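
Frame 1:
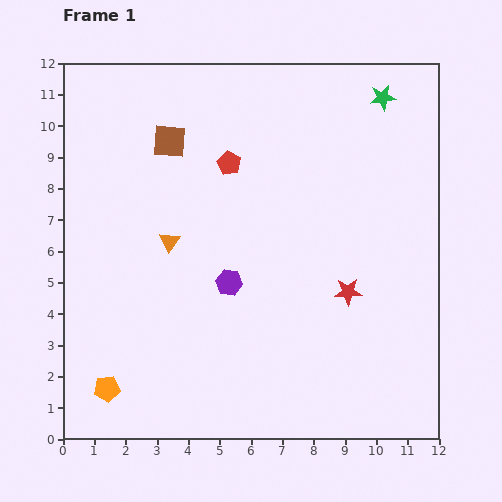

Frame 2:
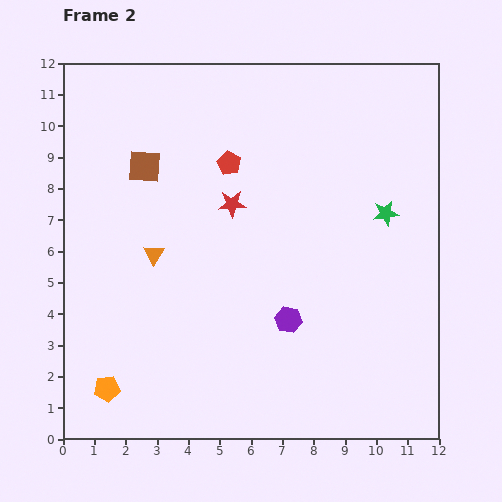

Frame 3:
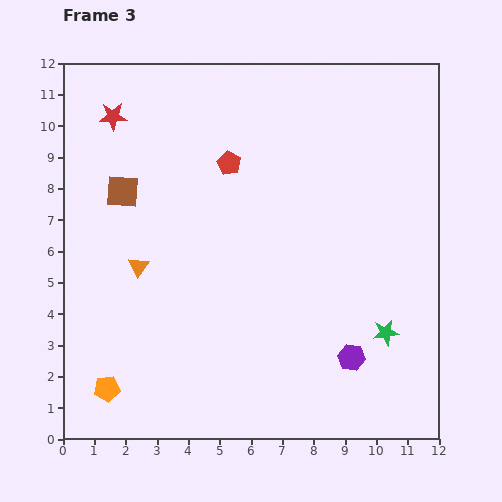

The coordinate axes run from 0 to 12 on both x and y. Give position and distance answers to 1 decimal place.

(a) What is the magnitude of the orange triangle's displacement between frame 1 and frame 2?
0.6

The orange triangle moved from (3.4, 6.3) to (2.9, 5.9), a distance of √(0.5² + 0.4²) ≈ 0.6.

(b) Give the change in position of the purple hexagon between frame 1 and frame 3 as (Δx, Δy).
(3.9, -2.4)

The purple hexagon was at (5.3, 5.0) in frame 1 and (9.2, 2.6) in frame 3.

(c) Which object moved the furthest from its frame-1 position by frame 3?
the red star

(moved 9.4; next 7.5)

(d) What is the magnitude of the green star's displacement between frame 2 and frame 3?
3.8

The green star moved from (10.3, 7.2) to (10.3, 3.4), a distance of √(0.0² + 3.8²) ≈ 3.8.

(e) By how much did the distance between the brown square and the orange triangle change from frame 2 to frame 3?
-0.3

Distance in frame 2: 2.8. Distance in frame 3: 2.5.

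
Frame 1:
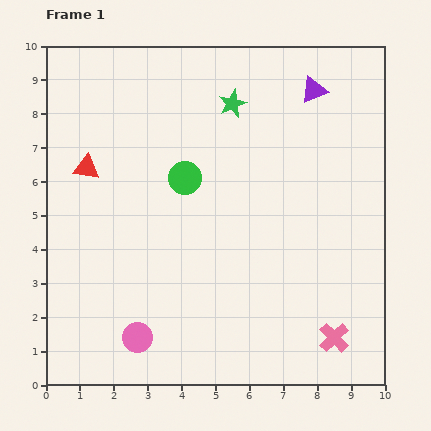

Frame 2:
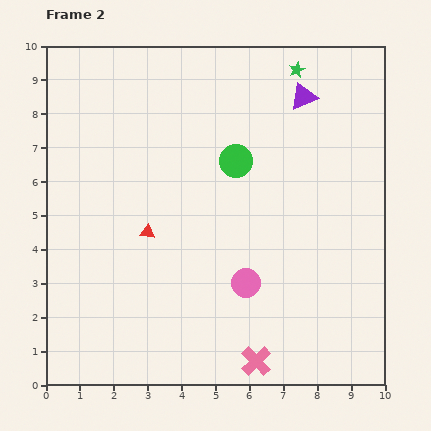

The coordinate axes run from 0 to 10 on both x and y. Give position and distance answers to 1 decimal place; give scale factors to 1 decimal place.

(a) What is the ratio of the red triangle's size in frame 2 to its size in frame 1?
0.6×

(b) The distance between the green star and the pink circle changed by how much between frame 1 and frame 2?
-0.9

Distance in frame 1: 7.4. Distance in frame 2: 6.5.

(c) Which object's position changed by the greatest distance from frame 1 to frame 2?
the pink circle

(moved 3.6; next 2.6)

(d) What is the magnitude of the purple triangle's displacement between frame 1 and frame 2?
0.4

The purple triangle moved from (7.9, 8.7) to (7.6, 8.5), a distance of √(0.3² + 0.2²) ≈ 0.4.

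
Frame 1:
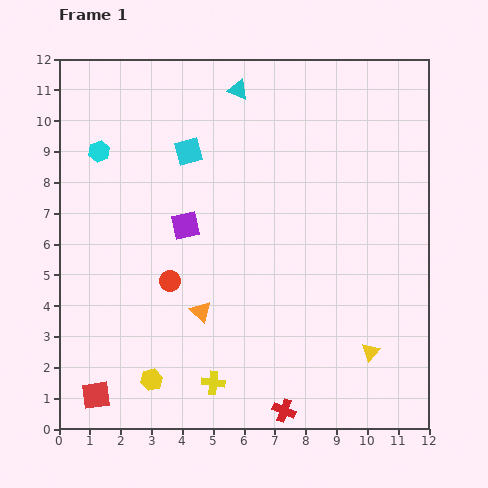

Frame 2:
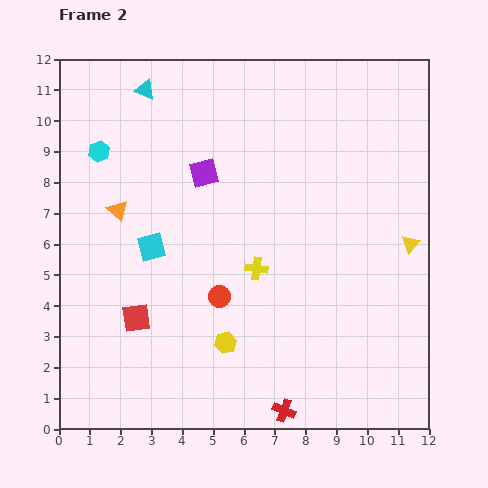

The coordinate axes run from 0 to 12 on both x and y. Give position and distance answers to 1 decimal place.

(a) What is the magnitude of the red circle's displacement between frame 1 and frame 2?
1.7

The red circle moved from (3.6, 4.8) to (5.2, 4.3), a distance of √(1.6² + 0.5²) ≈ 1.7.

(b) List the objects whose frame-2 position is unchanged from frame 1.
the red cross, the cyan hexagon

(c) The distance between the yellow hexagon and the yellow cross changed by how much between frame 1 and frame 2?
+0.6

Distance in frame 1: 2.0. Distance in frame 2: 2.6.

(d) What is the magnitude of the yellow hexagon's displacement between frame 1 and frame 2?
2.7

The yellow hexagon moved from (3.0, 1.6) to (5.4, 2.8), a distance of √(2.4² + 1.2²) ≈ 2.7.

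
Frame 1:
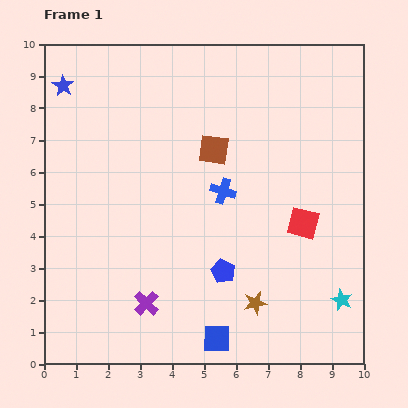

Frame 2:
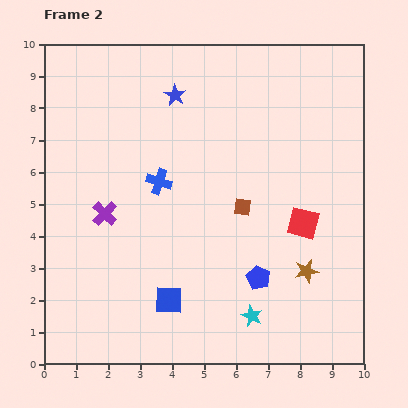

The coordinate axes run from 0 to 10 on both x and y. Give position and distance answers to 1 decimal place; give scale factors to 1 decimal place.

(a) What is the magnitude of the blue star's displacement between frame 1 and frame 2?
3.5

The blue star moved from (0.6, 8.7) to (4.1, 8.4), a distance of √(3.5² + 0.3²) ≈ 3.5.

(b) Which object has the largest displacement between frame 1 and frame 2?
the blue star

(moved 3.5; next 3.1)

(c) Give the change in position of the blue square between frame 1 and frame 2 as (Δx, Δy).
(-1.5, 1.2)

The blue square was at (5.4, 0.8) in frame 1 and (3.9, 2.0) in frame 2.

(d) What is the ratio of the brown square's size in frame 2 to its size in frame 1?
0.6×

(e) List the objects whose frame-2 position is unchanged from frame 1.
the red square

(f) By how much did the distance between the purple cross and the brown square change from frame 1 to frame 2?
-0.9

Distance in frame 1: 5.2. Distance in frame 2: 4.3.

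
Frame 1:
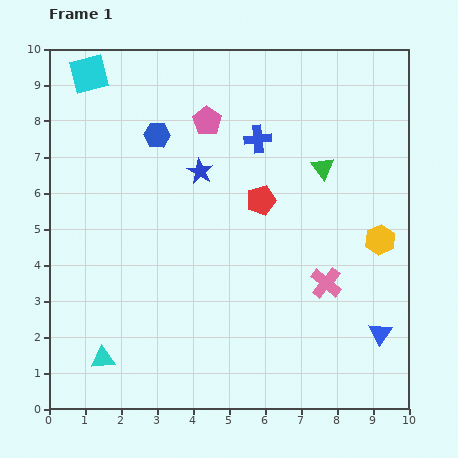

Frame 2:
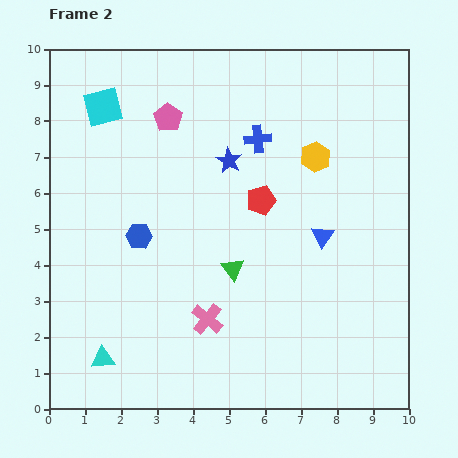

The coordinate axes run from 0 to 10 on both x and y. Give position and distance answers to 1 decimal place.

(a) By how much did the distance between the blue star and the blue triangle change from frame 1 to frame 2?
-3.4

Distance in frame 1: 6.7. Distance in frame 2: 3.3.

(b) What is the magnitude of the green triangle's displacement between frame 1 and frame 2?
3.8

The green triangle moved from (7.6, 6.7) to (5.1, 3.9), a distance of √(2.5² + 2.8²) ≈ 3.8.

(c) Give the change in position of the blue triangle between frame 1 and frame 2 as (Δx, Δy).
(-1.6, 2.7)

The blue triangle was at (9.2, 2.1) in frame 1 and (7.6, 4.8) in frame 2.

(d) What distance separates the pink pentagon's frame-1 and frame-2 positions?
1.1

The pink pentagon moved from (4.4, 8.0) to (3.3, 8.1), a distance of √(1.1² + 0.1²) ≈ 1.1.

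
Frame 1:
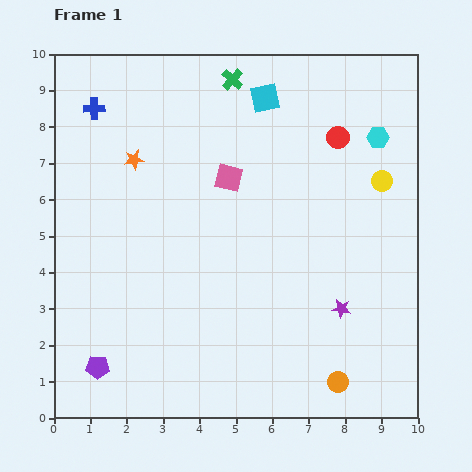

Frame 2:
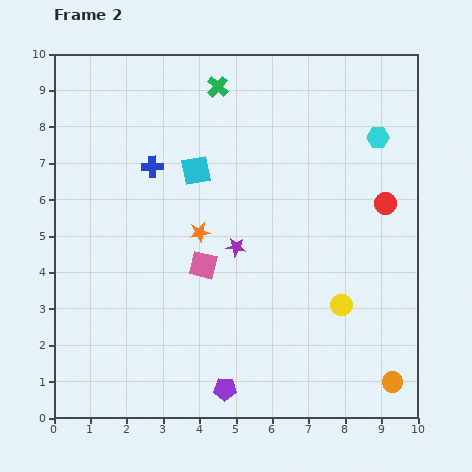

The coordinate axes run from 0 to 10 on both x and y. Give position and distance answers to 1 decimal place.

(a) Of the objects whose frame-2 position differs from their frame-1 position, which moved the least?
the green cross

(moved 0.4)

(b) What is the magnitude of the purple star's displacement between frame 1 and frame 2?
3.4

The purple star moved from (7.9, 3.0) to (5.0, 4.7), a distance of √(2.9² + 1.7²) ≈ 3.4.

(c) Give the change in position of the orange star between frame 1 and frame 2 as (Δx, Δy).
(1.8, -2.0)

The orange star was at (2.2, 7.1) in frame 1 and (4.0, 5.1) in frame 2.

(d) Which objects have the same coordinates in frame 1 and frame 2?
the cyan hexagon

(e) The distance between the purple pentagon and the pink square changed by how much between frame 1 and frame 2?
-2.8

Distance in frame 1: 6.3. Distance in frame 2: 3.5.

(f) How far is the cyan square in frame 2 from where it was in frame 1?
2.8

The cyan square moved from (5.8, 8.8) to (3.9, 6.8), a distance of √(1.9² + 2.0²) ≈ 2.8.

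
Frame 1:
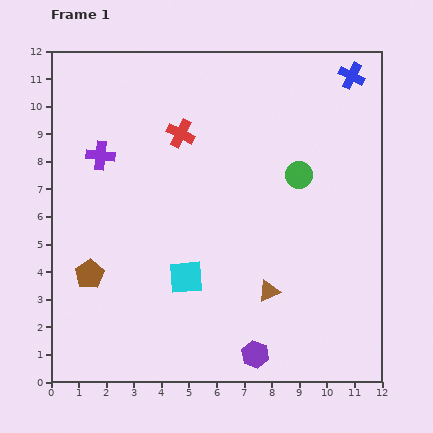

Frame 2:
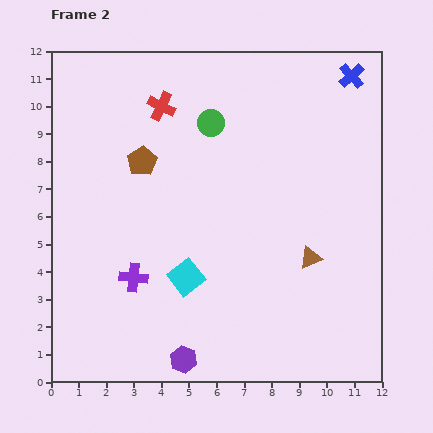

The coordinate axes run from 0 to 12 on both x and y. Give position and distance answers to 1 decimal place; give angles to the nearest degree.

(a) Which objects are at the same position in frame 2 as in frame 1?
the cyan square, the blue cross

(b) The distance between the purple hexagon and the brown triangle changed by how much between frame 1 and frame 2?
+3.5

Distance in frame 1: 2.4. Distance in frame 2: 5.9.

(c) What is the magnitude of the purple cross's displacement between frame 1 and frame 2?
4.6

The purple cross moved from (1.8, 8.2) to (3.0, 3.8), a distance of √(1.2² + 4.4²) ≈ 4.6.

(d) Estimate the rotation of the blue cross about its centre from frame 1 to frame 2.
21° clockwise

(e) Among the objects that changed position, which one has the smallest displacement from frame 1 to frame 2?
the red cross

(moved 1.2)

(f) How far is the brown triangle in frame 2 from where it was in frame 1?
1.9

The brown triangle moved from (7.9, 3.3) to (9.4, 4.5), a distance of √(1.5² + 1.2²) ≈ 1.9.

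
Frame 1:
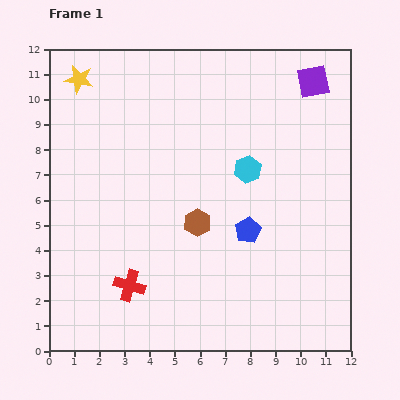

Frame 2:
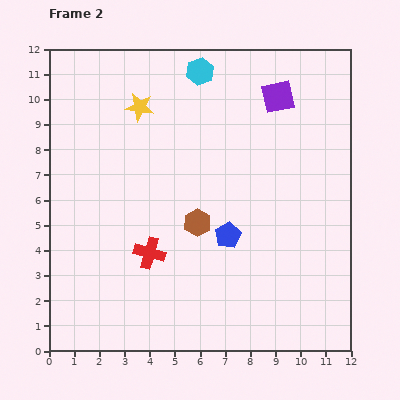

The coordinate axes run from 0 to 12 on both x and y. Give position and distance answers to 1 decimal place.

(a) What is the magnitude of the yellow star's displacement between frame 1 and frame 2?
2.6

The yellow star moved from (1.2, 10.8) to (3.6, 9.7), a distance of √(2.4² + 1.1²) ≈ 2.6.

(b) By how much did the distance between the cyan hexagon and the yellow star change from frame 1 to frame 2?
-4.8

Distance in frame 1: 7.6. Distance in frame 2: 2.8.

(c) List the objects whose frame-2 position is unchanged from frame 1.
the brown hexagon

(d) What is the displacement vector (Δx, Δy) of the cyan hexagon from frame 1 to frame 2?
(-1.9, 3.9)

The cyan hexagon was at (7.9, 7.2) in frame 1 and (6.0, 11.1) in frame 2.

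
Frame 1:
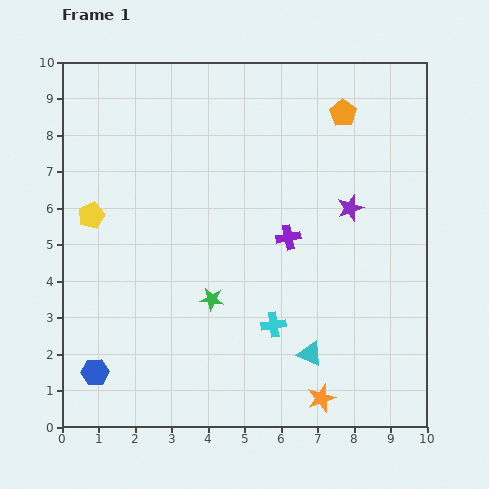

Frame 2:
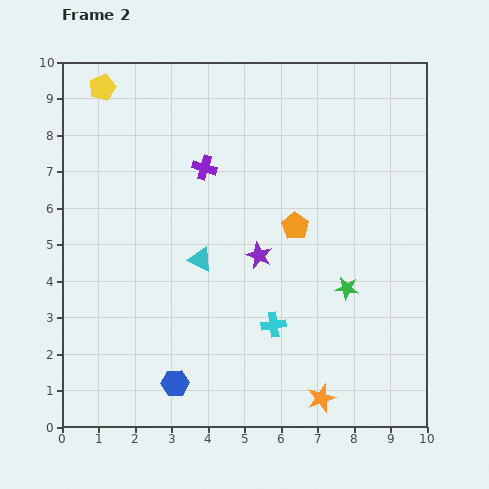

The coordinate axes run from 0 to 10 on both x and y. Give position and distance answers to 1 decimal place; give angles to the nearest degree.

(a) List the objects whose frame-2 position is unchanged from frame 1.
the orange star, the cyan cross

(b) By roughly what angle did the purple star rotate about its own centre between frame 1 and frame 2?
29° counter-clockwise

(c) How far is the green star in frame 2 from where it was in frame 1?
3.7

The green star moved from (4.1, 3.5) to (7.8, 3.8), a distance of √(3.7² + 0.3²) ≈ 3.7.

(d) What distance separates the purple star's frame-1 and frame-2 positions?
2.8

The purple star moved from (7.9, 6.0) to (5.4, 4.7), a distance of √(2.5² + 1.3²) ≈ 2.8.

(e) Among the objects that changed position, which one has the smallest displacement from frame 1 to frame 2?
the blue hexagon

(moved 2.2)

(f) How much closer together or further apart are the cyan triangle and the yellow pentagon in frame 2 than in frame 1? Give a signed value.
-1.7

Distance in frame 1: 7.1. Distance in frame 2: 5.4.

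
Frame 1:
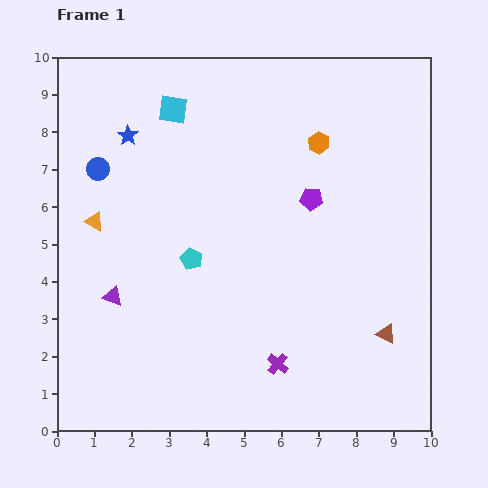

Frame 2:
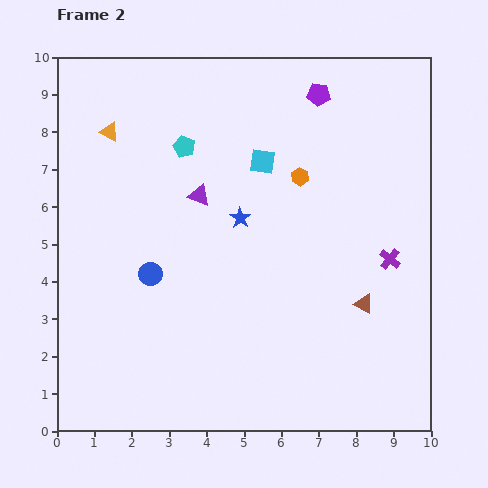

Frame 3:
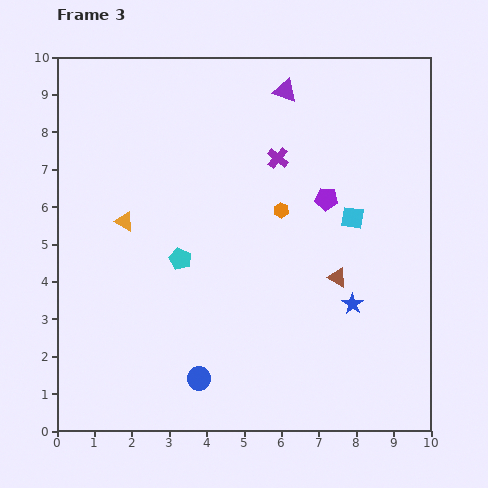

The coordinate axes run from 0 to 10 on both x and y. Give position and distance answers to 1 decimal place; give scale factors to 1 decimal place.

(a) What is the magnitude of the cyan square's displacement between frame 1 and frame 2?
2.8

The cyan square moved from (3.1, 8.6) to (5.5, 7.2), a distance of √(2.4² + 1.4²) ≈ 2.8.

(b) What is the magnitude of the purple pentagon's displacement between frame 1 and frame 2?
2.8

The purple pentagon moved from (6.8, 6.2) to (7.0, 9.0), a distance of √(0.2² + 2.8²) ≈ 2.8.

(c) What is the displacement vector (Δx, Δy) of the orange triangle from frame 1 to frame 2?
(0.4, 2.4)

The orange triangle was at (1.0, 5.6) in frame 1 and (1.4, 8.0) in frame 2.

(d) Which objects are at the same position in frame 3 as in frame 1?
none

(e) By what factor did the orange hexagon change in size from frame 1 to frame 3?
0.7×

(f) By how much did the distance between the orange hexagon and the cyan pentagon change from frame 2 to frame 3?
-0.2

Distance in frame 2: 3.2. Distance in frame 3: 3.0.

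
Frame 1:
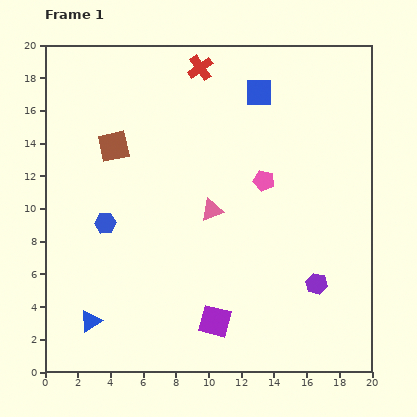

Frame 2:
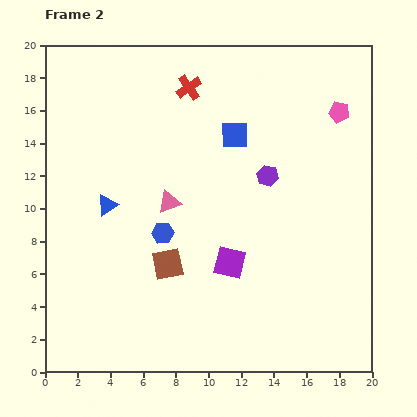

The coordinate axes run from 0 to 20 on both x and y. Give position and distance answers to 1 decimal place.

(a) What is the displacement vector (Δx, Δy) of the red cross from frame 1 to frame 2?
(-0.7, -1.2)

The red cross was at (9.5, 18.6) in frame 1 and (8.8, 17.4) in frame 2.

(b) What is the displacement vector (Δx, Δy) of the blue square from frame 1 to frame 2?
(-1.5, -2.6)

The blue square was at (13.1, 17.1) in frame 1 and (11.6, 14.5) in frame 2.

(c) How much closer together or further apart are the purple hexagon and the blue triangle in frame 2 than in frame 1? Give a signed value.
-4.0

Distance in frame 1: 14.0. Distance in frame 2: 10.0.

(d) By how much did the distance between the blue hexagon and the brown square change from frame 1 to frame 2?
-2.8

Distance in frame 1: 4.7. Distance in frame 2: 1.9.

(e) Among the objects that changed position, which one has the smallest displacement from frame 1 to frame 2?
the red cross

(moved 1.4)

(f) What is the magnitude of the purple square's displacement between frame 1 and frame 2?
3.7

The purple square moved from (10.4, 3.1) to (11.3, 6.7), a distance of √(0.9² + 3.6²) ≈ 3.7.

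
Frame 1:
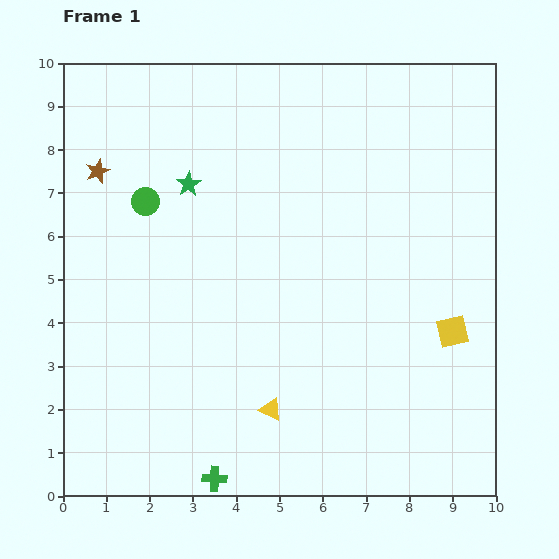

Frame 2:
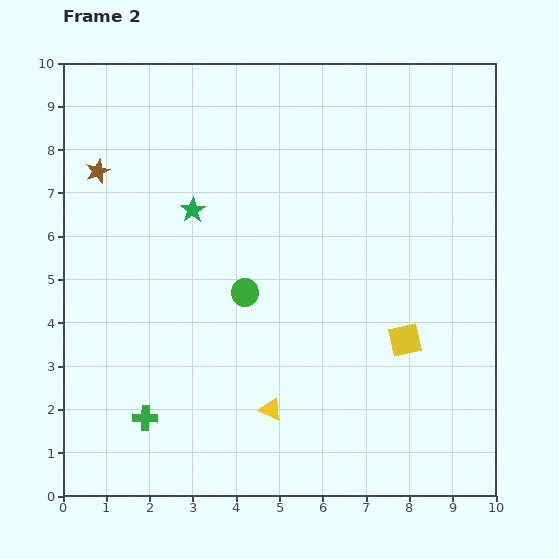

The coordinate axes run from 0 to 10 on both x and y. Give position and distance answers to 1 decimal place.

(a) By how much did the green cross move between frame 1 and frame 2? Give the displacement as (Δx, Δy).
(-1.6, 1.4)

The green cross was at (3.5, 0.4) in frame 1 and (1.9, 1.8) in frame 2.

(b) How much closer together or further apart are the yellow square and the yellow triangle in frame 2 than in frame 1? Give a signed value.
-1.1

Distance in frame 1: 4.6. Distance in frame 2: 3.5.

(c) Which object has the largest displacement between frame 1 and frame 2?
the green circle

(moved 3.1; next 2.1)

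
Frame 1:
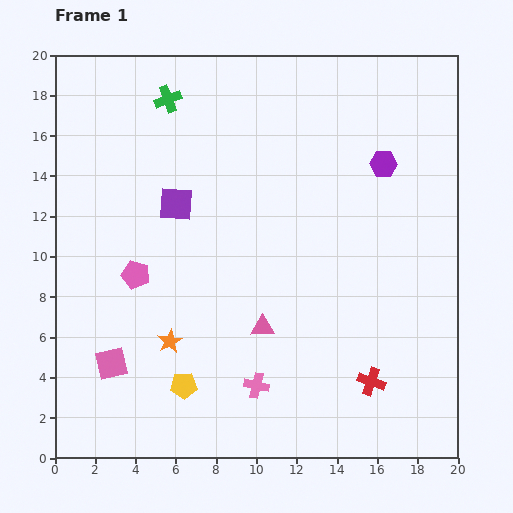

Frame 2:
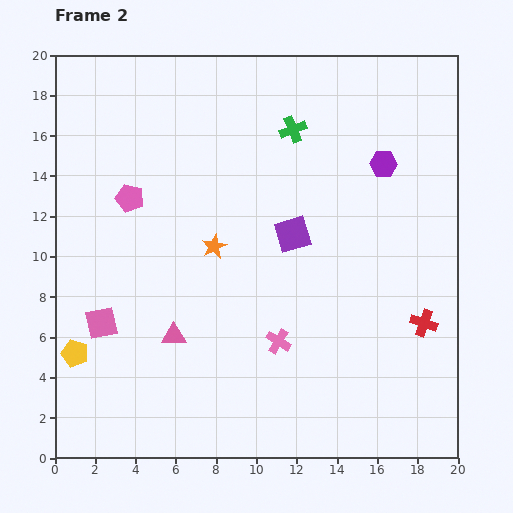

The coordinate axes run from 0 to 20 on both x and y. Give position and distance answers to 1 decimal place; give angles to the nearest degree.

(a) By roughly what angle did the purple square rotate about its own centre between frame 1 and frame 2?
20° counter-clockwise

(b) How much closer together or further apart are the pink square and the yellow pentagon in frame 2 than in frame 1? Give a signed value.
-1.8

Distance in frame 1: 3.8. Distance in frame 2: 2.0.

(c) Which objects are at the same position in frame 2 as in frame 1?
the purple hexagon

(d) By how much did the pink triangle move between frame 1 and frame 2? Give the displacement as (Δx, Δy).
(-4.4, -0.4)

The pink triangle was at (10.3, 6.5) in frame 1 and (5.9, 6.1) in frame 2.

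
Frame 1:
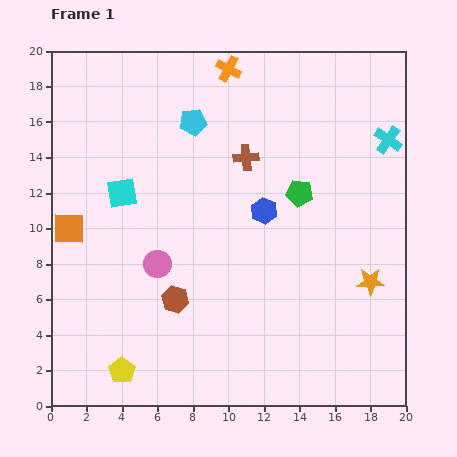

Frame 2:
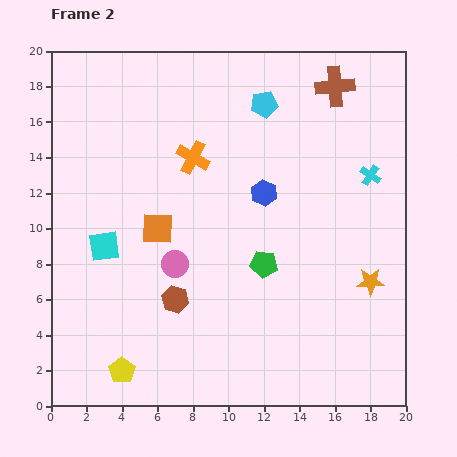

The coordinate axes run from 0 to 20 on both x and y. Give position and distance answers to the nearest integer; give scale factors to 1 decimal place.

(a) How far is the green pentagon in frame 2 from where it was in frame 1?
4

The green pentagon moved from (14, 12) to (12, 8), a distance of √(2² + 4²) ≈ 4.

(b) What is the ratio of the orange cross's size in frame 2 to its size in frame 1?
1.3×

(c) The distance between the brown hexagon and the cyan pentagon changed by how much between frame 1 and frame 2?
+2

Distance in frame 1: 10. Distance in frame 2: 12.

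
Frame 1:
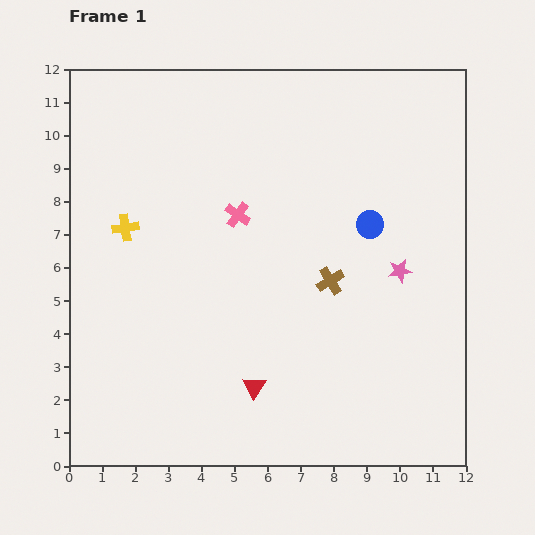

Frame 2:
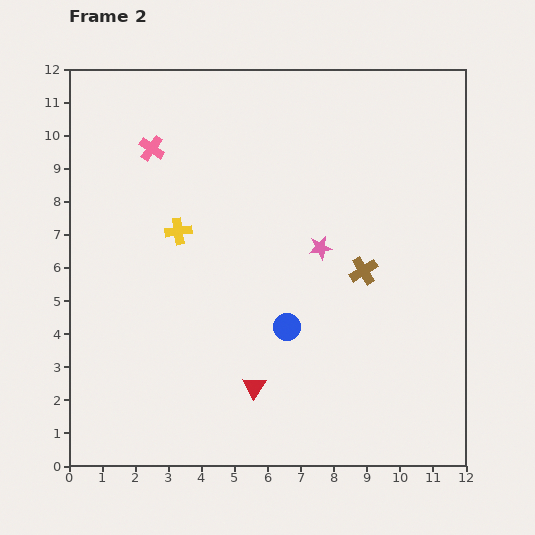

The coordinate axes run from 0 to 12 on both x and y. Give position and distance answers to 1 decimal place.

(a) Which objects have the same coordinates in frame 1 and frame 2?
the red triangle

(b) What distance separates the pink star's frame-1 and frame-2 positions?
2.5

The pink star moved from (10.0, 5.9) to (7.6, 6.6), a distance of √(2.4² + 0.7²) ≈ 2.5.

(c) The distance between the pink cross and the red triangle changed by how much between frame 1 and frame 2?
+2.6

Distance in frame 1: 5.2. Distance in frame 2: 7.8.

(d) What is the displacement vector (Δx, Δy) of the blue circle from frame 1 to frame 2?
(-2.5, -3.1)

The blue circle was at (9.1, 7.3) in frame 1 and (6.6, 4.2) in frame 2.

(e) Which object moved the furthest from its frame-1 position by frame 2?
the blue circle

(moved 4.0; next 3.3)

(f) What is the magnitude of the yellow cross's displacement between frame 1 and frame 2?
1.6

The yellow cross moved from (1.7, 7.2) to (3.3, 7.1), a distance of √(1.6² + 0.1²) ≈ 1.6.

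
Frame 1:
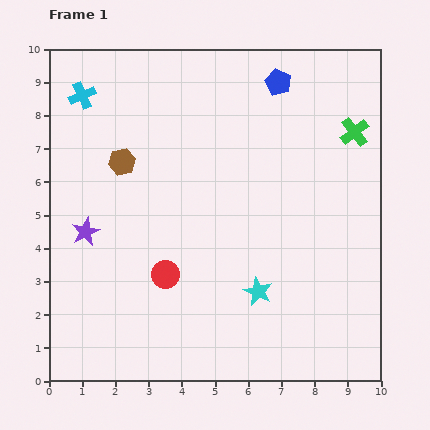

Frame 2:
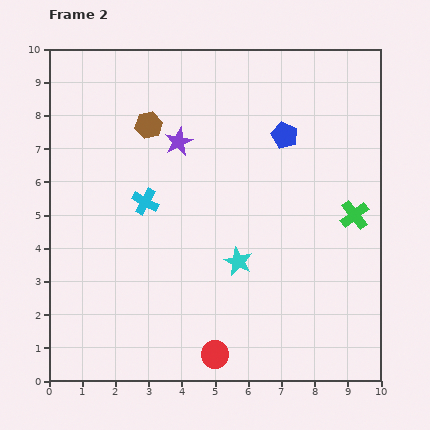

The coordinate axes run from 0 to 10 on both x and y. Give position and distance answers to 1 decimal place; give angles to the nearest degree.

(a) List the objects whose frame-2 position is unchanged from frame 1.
none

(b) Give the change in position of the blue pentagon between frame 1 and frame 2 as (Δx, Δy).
(0.2, -1.6)

The blue pentagon was at (6.9, 9.0) in frame 1 and (7.1, 7.4) in frame 2.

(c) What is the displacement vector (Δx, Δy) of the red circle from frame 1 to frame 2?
(1.5, -2.4)

The red circle was at (3.5, 3.2) in frame 1 and (5.0, 0.8) in frame 2.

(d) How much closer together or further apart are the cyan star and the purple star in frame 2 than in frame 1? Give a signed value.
-1.5

Distance in frame 1: 5.5. Distance in frame 2: 4.0.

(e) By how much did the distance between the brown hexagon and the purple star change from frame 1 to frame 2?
-1.4

Distance in frame 1: 2.4. Distance in frame 2: 1.0.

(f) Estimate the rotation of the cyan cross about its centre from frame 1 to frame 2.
37° counter-clockwise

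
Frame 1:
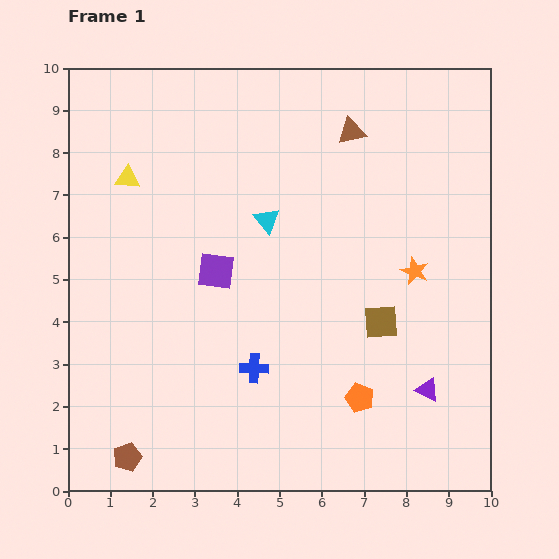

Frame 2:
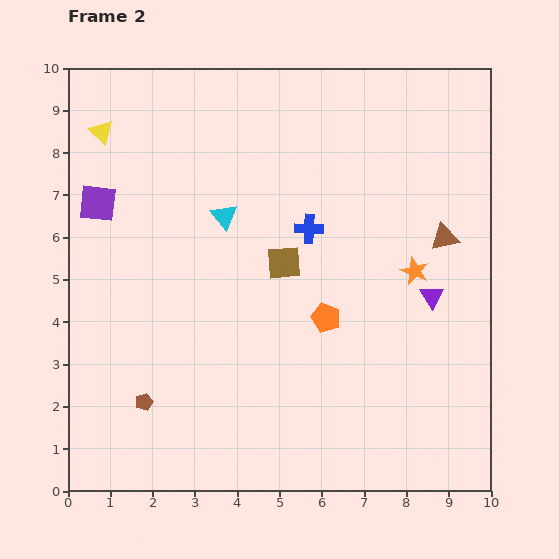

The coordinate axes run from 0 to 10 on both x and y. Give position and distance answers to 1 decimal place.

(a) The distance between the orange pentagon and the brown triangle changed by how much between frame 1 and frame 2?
-2.9

Distance in frame 1: 6.3. Distance in frame 2: 3.4.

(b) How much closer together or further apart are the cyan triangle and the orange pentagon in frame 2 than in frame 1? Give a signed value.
-1.3

Distance in frame 1: 4.7. Distance in frame 2: 3.4.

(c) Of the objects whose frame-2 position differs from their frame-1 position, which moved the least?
the cyan triangle

(moved 1.0)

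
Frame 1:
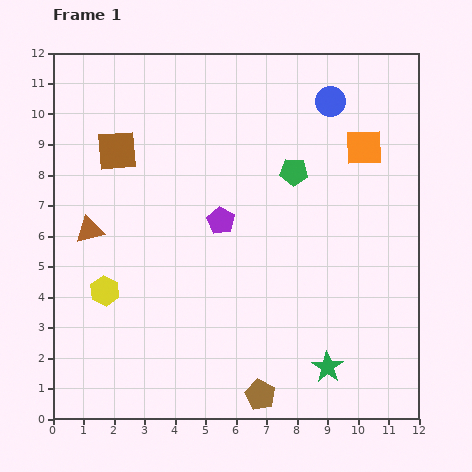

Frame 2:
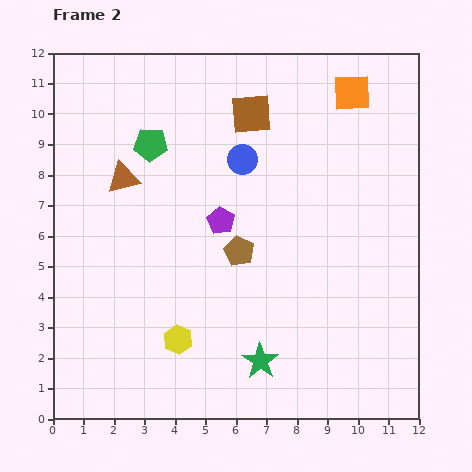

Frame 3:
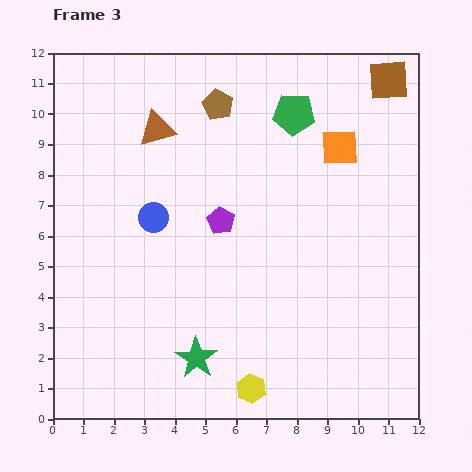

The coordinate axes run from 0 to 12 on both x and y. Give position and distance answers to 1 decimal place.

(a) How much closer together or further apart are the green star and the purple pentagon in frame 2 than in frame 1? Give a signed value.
-1.1

Distance in frame 1: 5.9. Distance in frame 2: 4.8.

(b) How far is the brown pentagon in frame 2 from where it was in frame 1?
4.8

The brown pentagon moved from (6.8, 0.8) to (6.1, 5.5), a distance of √(0.7² + 4.7²) ≈ 4.8.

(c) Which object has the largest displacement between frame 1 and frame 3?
the brown pentagon

(moved 9.6; next 9.2)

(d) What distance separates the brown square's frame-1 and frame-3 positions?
9.2

The brown square moved from (2.1, 8.8) to (11.0, 11.1), a distance of √(8.9² + 2.3²) ≈ 9.2.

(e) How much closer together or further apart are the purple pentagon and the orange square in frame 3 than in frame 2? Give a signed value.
-1.4

Distance in frame 2: 6.0. Distance in frame 3: 4.6.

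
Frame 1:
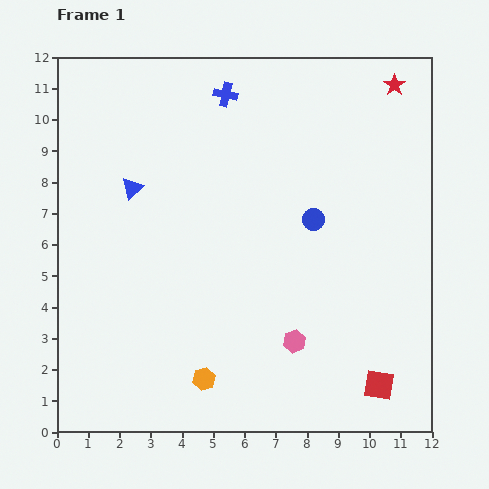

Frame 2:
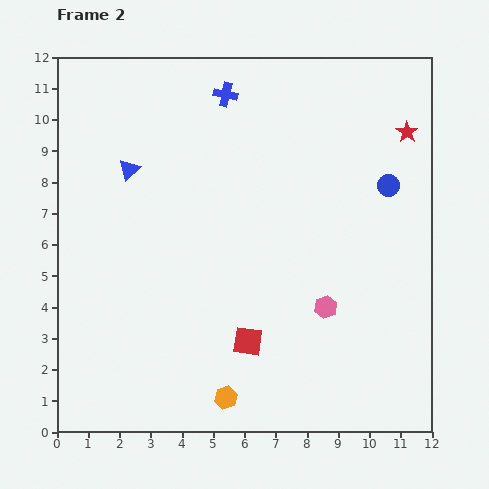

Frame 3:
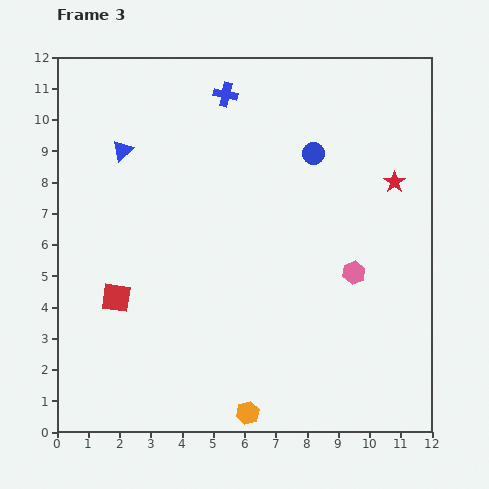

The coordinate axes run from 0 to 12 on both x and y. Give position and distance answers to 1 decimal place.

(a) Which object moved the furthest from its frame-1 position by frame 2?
the red square

(moved 4.4; next 2.6)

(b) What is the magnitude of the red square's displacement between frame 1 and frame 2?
4.4

The red square moved from (10.3, 1.5) to (6.1, 2.9), a distance of √(4.2² + 1.4²) ≈ 4.4.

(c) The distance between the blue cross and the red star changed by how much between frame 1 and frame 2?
+0.5

Distance in frame 1: 5.4. Distance in frame 2: 5.9.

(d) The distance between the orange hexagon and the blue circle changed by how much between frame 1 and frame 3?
+2.4

Distance in frame 1: 6.2. Distance in frame 3: 8.6.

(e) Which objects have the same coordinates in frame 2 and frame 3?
the blue cross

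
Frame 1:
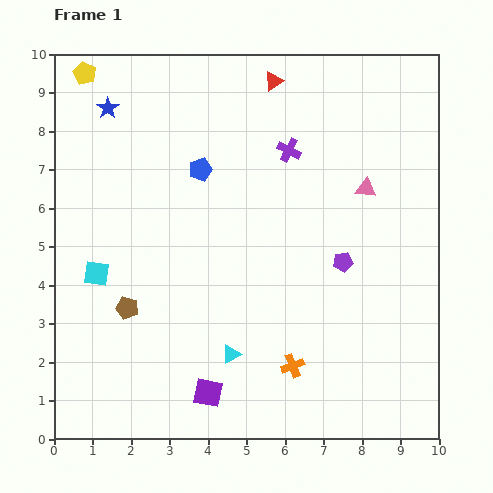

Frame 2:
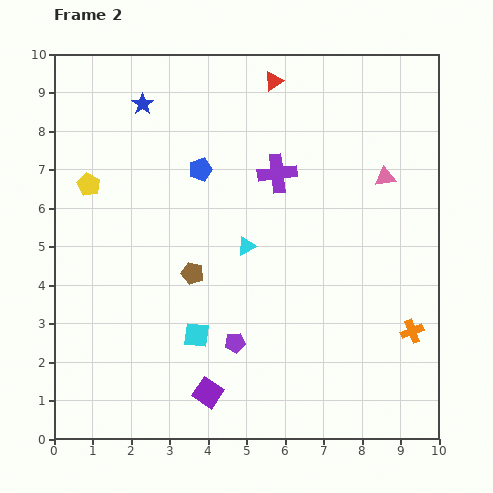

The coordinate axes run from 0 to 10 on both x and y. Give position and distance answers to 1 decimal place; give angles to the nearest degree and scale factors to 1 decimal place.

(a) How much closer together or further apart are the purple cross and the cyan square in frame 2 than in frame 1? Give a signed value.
-1.2

Distance in frame 1: 5.9. Distance in frame 2: 4.7.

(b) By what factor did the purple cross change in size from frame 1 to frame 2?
1.6×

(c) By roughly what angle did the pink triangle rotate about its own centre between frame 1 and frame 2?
16° counter-clockwise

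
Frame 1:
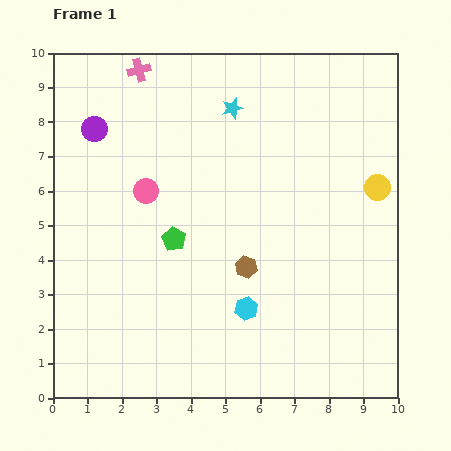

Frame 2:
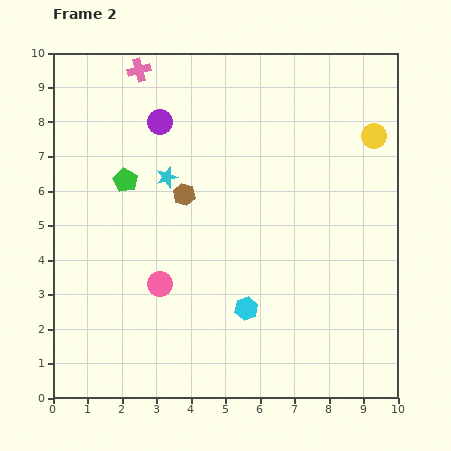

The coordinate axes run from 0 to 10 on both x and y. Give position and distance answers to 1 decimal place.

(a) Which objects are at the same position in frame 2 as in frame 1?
the cyan hexagon, the pink cross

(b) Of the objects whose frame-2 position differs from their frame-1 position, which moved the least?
the yellow circle

(moved 1.5)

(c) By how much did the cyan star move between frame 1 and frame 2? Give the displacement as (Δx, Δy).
(-1.9, -2.0)

The cyan star was at (5.2, 8.4) in frame 1 and (3.3, 6.4) in frame 2.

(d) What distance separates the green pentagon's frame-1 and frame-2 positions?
2.2

The green pentagon moved from (3.5, 4.6) to (2.1, 6.3), a distance of √(1.4² + 1.7²) ≈ 2.2.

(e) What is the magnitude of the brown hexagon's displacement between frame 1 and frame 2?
2.8

The brown hexagon moved from (5.6, 3.8) to (3.8, 5.9), a distance of √(1.8² + 2.1²) ≈ 2.8.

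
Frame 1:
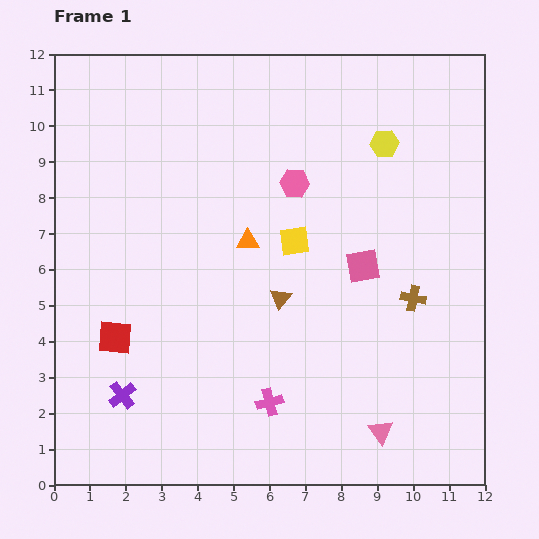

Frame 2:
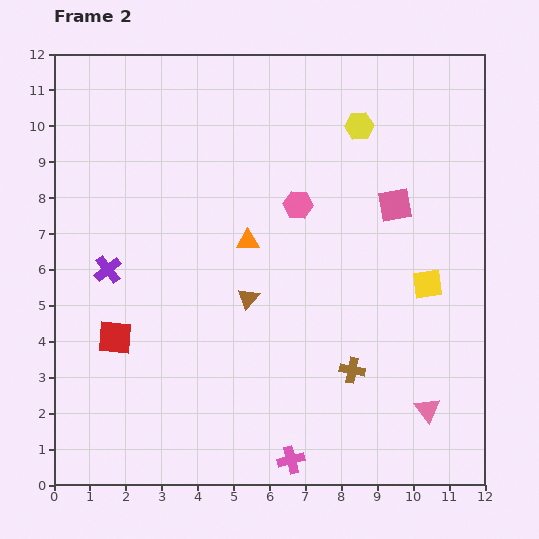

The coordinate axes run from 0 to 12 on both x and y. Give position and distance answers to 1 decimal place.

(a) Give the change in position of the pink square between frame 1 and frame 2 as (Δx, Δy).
(0.9, 1.7)

The pink square was at (8.6, 6.1) in frame 1 and (9.5, 7.8) in frame 2.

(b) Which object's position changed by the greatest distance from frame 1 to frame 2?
the yellow square

(moved 3.9; next 3.5)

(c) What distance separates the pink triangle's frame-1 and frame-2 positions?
1.4

The pink triangle moved from (9.1, 1.5) to (10.4, 2.1), a distance of √(1.3² + 0.6²) ≈ 1.4.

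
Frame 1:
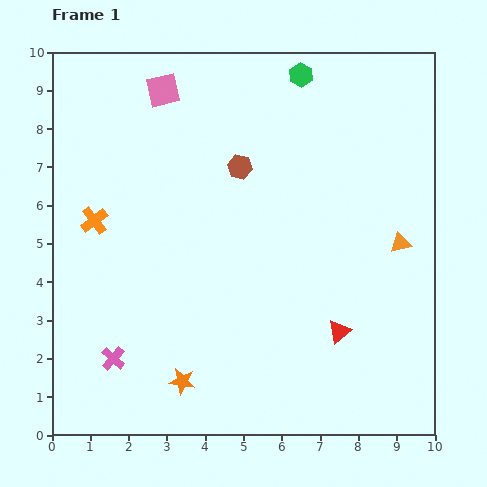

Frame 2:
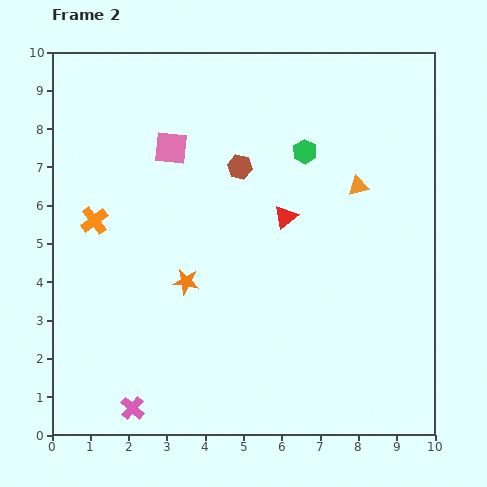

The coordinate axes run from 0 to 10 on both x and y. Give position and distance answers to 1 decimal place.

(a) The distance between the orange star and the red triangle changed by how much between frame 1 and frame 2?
-1.2

Distance in frame 1: 4.3. Distance in frame 2: 3.1.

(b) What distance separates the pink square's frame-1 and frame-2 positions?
1.5

The pink square moved from (2.9, 9.0) to (3.1, 7.5), a distance of √(0.2² + 1.5²) ≈ 1.5.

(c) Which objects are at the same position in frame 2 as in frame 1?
the orange cross, the brown hexagon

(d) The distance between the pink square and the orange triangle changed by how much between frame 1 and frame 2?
-2.4

Distance in frame 1: 7.4. Distance in frame 2: 5.0.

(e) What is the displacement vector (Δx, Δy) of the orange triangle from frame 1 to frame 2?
(-1.1, 1.5)

The orange triangle was at (9.1, 5.0) in frame 1 and (8.0, 6.5) in frame 2.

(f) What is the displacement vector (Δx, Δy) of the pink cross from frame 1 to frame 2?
(0.5, -1.3)

The pink cross was at (1.6, 2.0) in frame 1 and (2.1, 0.7) in frame 2.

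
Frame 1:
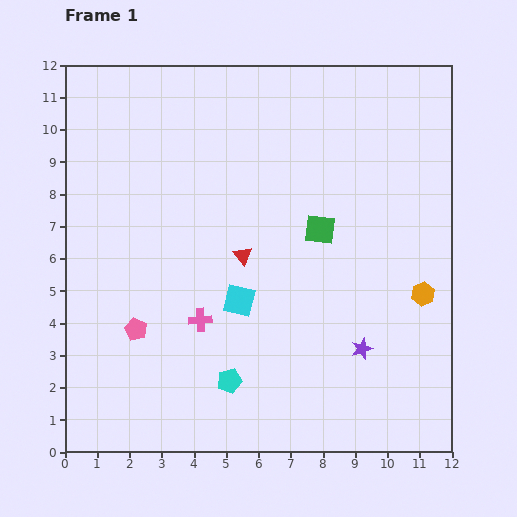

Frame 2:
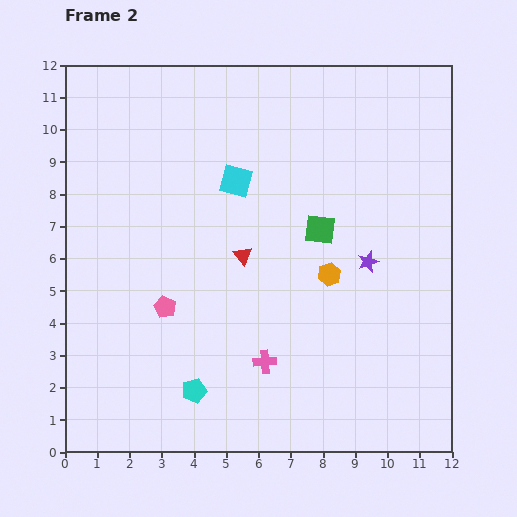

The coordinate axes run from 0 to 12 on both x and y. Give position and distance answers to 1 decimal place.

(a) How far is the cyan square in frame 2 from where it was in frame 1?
3.7

The cyan square moved from (5.4, 4.7) to (5.3, 8.4), a distance of √(0.1² + 3.7²) ≈ 3.7.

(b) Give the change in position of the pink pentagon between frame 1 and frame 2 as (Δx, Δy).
(0.9, 0.7)

The pink pentagon was at (2.2, 3.8) in frame 1 and (3.1, 4.5) in frame 2.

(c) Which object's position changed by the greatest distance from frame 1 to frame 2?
the cyan square

(moved 3.7; next 3.0)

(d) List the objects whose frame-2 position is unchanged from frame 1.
the green square, the red triangle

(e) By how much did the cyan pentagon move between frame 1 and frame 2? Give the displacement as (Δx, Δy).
(-1.1, -0.3)

The cyan pentagon was at (5.1, 2.2) in frame 1 and (4.0, 1.9) in frame 2.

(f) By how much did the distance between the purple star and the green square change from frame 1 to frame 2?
-2.1

Distance in frame 1: 3.9. Distance in frame 2: 1.8.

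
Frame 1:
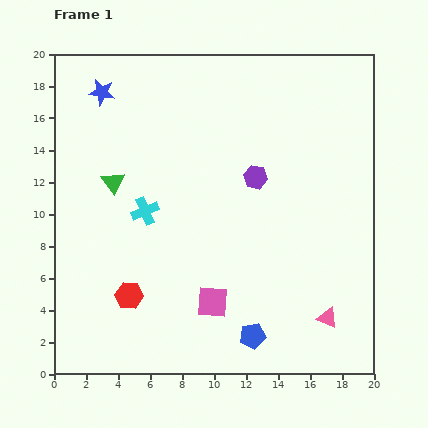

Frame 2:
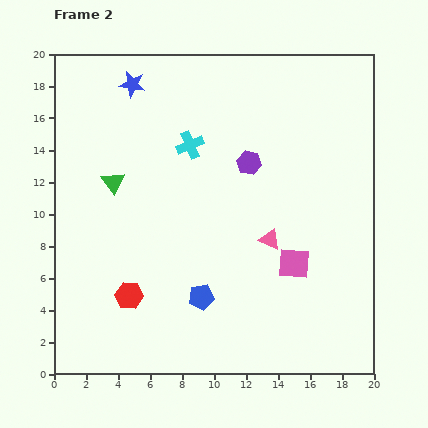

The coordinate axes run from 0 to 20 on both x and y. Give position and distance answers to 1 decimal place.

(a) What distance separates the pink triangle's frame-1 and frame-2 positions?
6.1

The pink triangle moved from (17.1, 3.5) to (13.5, 8.4), a distance of √(3.6² + 4.9²) ≈ 6.1.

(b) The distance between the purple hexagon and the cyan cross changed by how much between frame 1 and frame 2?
-3.3

Distance in frame 1: 7.2. Distance in frame 2: 3.9.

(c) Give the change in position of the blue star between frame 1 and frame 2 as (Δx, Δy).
(1.9, 0.5)

The blue star was at (3.0, 17.6) in frame 1 and (4.9, 18.1) in frame 2.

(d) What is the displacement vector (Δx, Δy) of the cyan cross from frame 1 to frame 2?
(2.8, 4.1)

The cyan cross was at (5.7, 10.2) in frame 1 and (8.5, 14.3) in frame 2.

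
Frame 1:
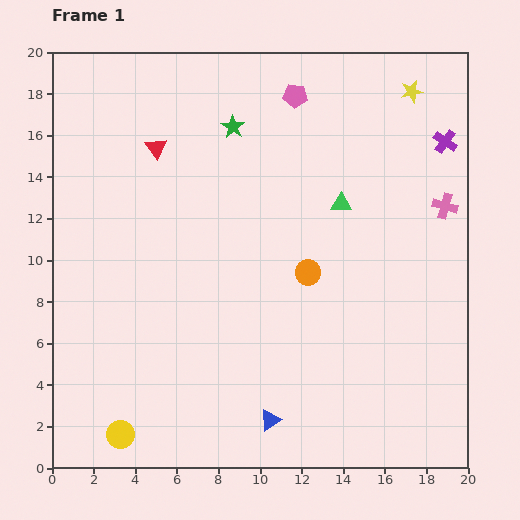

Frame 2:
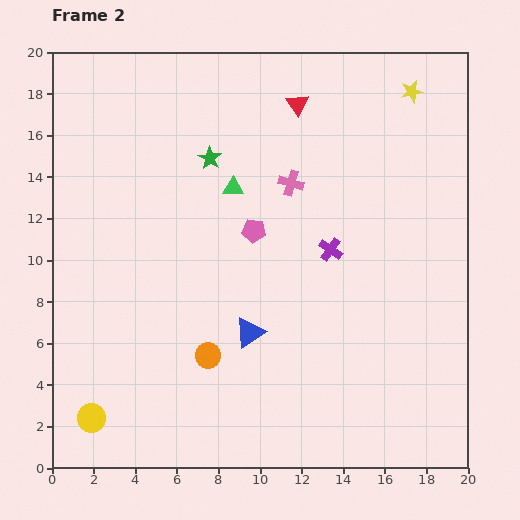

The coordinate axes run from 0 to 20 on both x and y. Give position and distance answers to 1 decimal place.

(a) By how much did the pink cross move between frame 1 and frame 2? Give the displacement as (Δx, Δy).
(-7.4, 1.1)

The pink cross was at (18.9, 12.6) in frame 1 and (11.5, 13.7) in frame 2.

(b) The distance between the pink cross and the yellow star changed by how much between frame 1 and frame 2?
+1.6

Distance in frame 1: 5.7. Distance in frame 2: 7.3.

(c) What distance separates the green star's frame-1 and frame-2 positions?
1.9

The green star moved from (8.7, 16.4) to (7.6, 14.9), a distance of √(1.1² + 1.5²) ≈ 1.9.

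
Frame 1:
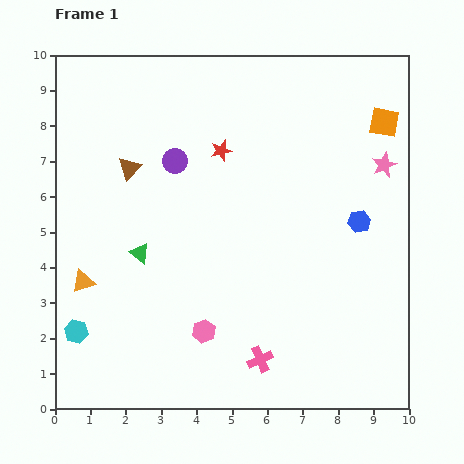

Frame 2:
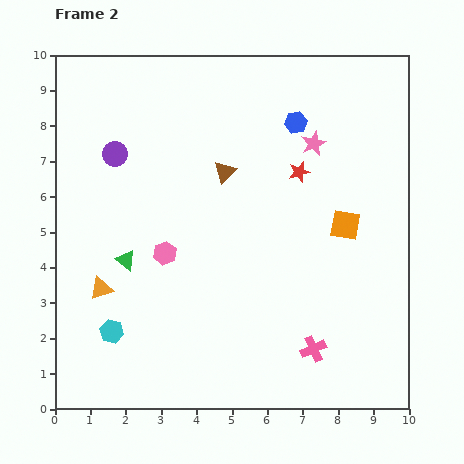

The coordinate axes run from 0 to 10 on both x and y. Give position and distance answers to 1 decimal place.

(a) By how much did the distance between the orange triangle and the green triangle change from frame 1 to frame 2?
-0.7

Distance in frame 1: 1.8. Distance in frame 2: 1.1.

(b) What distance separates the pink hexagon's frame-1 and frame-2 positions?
2.5

The pink hexagon moved from (4.2, 2.2) to (3.1, 4.4), a distance of √(1.1² + 2.2²) ≈ 2.5.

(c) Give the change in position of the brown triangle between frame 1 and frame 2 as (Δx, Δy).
(2.7, -0.1)

The brown triangle was at (2.1, 6.8) in frame 1 and (4.8, 6.7) in frame 2.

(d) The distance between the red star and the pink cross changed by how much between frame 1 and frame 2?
-1.0

Distance in frame 1: 6.0. Distance in frame 2: 5.0.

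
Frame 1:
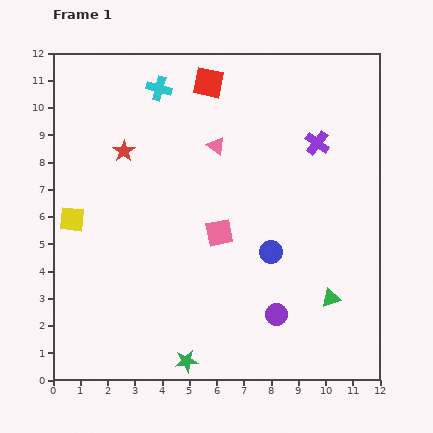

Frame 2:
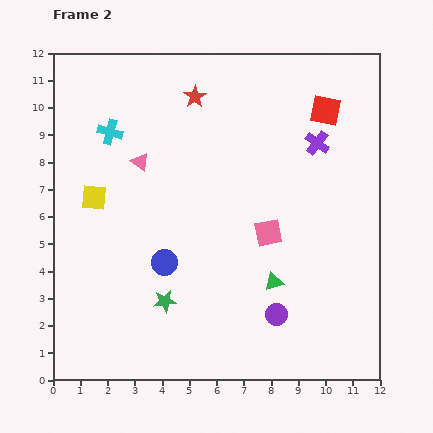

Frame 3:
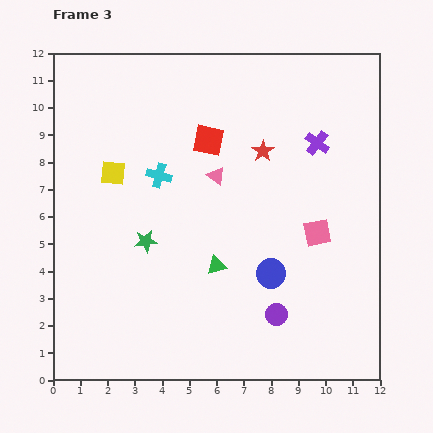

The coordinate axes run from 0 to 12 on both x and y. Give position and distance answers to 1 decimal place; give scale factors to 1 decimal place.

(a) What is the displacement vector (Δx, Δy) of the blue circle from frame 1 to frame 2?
(-3.9, -0.4)

The blue circle was at (8.0, 4.7) in frame 1 and (4.1, 4.3) in frame 2.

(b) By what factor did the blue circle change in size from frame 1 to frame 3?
1.3×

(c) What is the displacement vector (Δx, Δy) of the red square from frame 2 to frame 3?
(-4.3, -1.1)

The red square was at (10.0, 9.9) in frame 2 and (5.7, 8.8) in frame 3.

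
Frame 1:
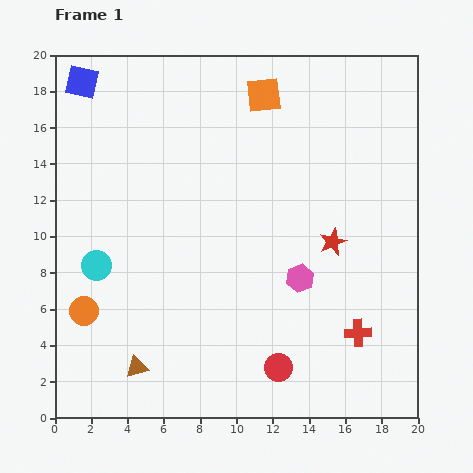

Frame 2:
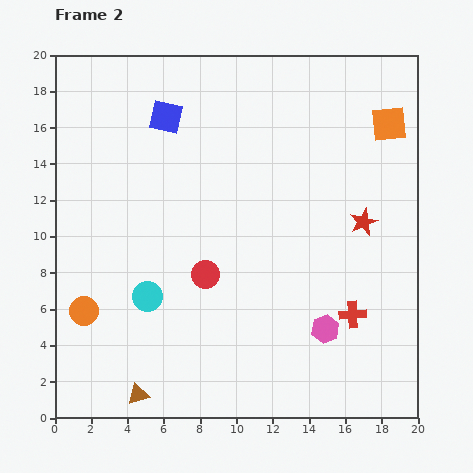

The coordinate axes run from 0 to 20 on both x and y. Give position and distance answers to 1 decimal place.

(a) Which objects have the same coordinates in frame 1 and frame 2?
the orange circle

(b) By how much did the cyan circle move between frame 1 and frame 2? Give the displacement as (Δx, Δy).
(2.8, -1.7)

The cyan circle was at (2.3, 8.4) in frame 1 and (5.1, 6.7) in frame 2.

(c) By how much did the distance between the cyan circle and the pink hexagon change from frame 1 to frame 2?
-1.2

Distance in frame 1: 11.2. Distance in frame 2: 10.0.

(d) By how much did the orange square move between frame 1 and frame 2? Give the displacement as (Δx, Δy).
(6.9, -1.6)

The orange square was at (11.5, 17.8) in frame 1 and (18.4, 16.2) in frame 2.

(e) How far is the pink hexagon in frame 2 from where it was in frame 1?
3.1

The pink hexagon moved from (13.5, 7.7) to (14.9, 4.9), a distance of √(1.4² + 2.8²) ≈ 3.1.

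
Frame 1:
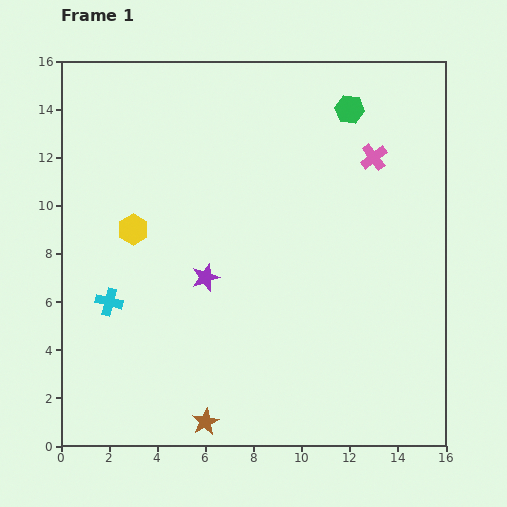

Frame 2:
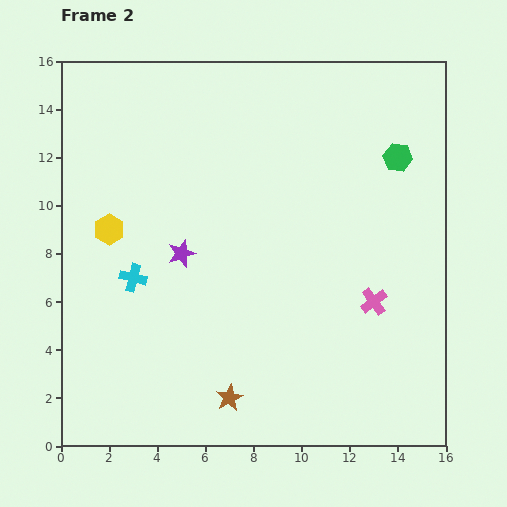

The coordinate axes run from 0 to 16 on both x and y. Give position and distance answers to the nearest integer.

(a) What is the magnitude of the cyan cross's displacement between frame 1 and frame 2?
1

The cyan cross moved from (2, 6) to (3, 7), a distance of √(1² + 1²) ≈ 1.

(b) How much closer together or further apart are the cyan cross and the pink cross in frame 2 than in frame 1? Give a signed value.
-3

Distance in frame 1: 13. Distance in frame 2: 10.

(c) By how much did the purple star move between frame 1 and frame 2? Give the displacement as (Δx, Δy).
(-1, 1)

The purple star was at (6, 7) in frame 1 and (5, 8) in frame 2.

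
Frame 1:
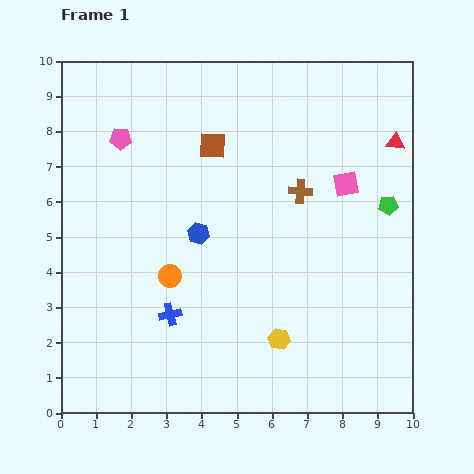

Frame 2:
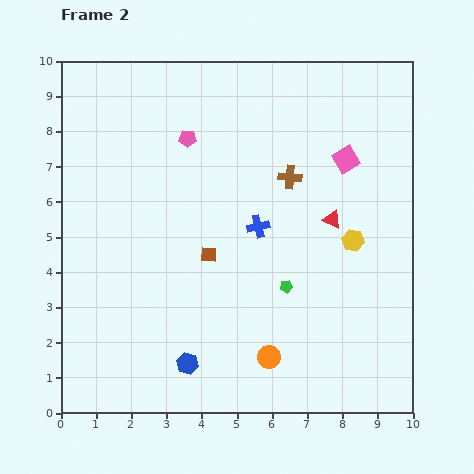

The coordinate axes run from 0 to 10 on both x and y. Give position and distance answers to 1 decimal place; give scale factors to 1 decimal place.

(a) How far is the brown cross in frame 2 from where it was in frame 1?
0.5

The brown cross moved from (6.8, 6.3) to (6.5, 6.7), a distance of √(0.3² + 0.4²) ≈ 0.5.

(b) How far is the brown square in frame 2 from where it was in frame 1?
3.1

The brown square moved from (4.3, 7.6) to (4.2, 4.5), a distance of √(0.1² + 3.1²) ≈ 3.1.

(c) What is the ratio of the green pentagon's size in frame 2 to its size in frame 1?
0.6×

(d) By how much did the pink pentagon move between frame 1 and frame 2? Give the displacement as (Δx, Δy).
(1.9, 0.0)

The pink pentagon was at (1.7, 7.8) in frame 1 and (3.6, 7.8) in frame 2.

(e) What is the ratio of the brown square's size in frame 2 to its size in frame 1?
0.6×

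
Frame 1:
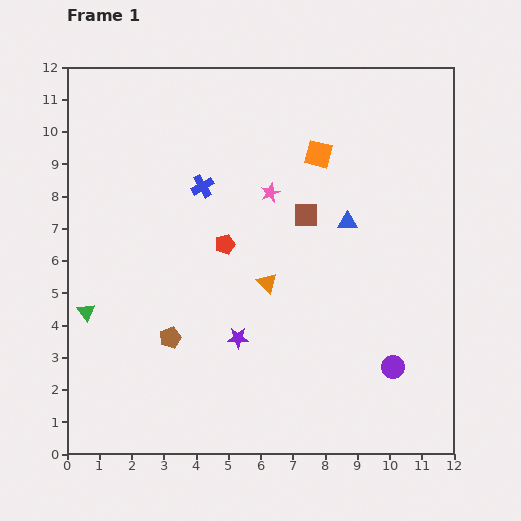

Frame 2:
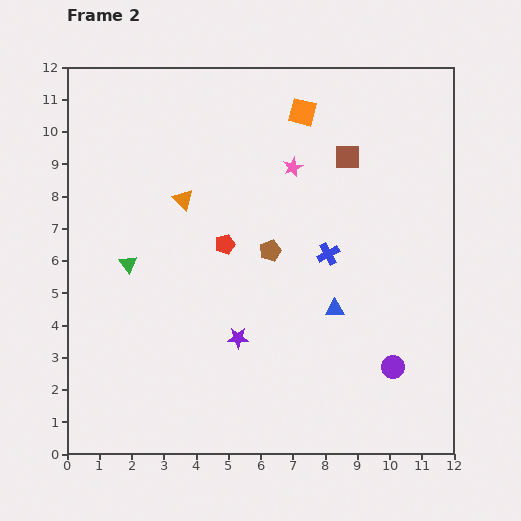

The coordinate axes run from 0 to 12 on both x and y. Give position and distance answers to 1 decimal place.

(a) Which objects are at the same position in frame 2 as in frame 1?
the purple star, the red pentagon, the purple circle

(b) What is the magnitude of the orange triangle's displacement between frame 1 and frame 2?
3.7

The orange triangle moved from (6.2, 5.3) to (3.6, 7.9), a distance of √(2.6² + 2.6²) ≈ 3.7.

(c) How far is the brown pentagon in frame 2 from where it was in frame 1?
4.1

The brown pentagon moved from (3.2, 3.6) to (6.3, 6.3), a distance of √(3.1² + 2.7²) ≈ 4.1.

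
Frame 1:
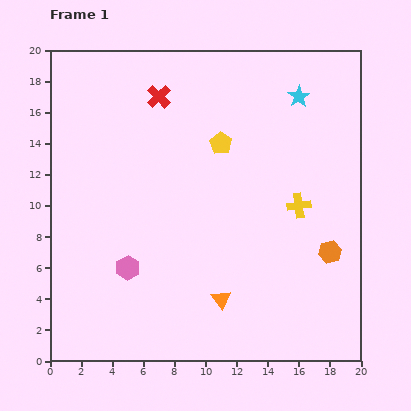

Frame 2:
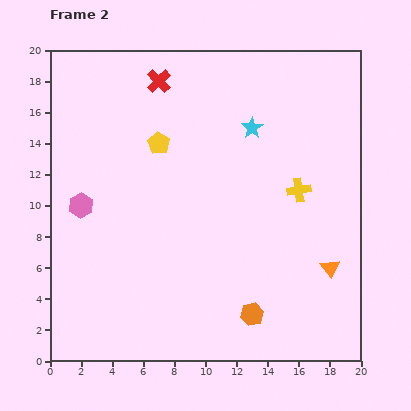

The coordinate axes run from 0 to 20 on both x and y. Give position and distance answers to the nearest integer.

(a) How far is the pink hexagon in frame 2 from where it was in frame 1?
5

The pink hexagon moved from (5, 6) to (2, 10), a distance of √(3² + 4²) ≈ 5.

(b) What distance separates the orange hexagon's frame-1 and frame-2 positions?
6

The orange hexagon moved from (18, 7) to (13, 3), a distance of √(5² + 4²) ≈ 6.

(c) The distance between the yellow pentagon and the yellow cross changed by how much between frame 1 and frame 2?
+3

Distance in frame 1: 6. Distance in frame 2: 9.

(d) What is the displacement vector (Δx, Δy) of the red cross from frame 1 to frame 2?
(0, 1)

The red cross was at (7, 17) in frame 1 and (7, 18) in frame 2.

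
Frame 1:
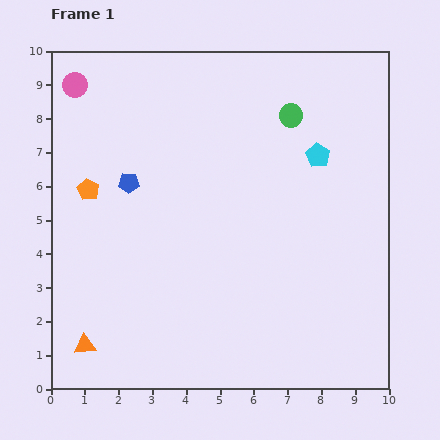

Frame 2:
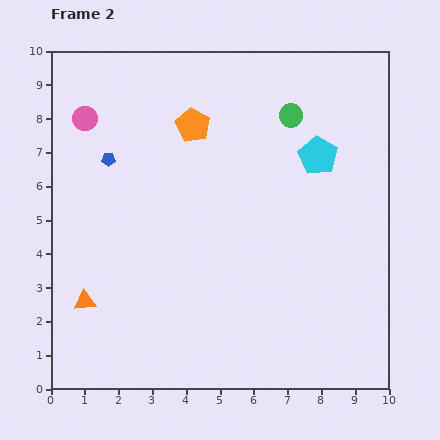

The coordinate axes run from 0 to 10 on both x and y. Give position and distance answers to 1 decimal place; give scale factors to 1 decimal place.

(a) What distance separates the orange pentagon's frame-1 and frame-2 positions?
3.6

The orange pentagon moved from (1.1, 5.9) to (4.2, 7.8), a distance of √(3.1² + 1.9²) ≈ 3.6.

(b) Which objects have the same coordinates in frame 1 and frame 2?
the cyan pentagon, the green circle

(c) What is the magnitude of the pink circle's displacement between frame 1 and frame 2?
1.0

The pink circle moved from (0.7, 9.0) to (1.0, 8.0), a distance of √(0.3² + 1.0²) ≈ 1.0.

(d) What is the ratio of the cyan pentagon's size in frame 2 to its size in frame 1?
1.6×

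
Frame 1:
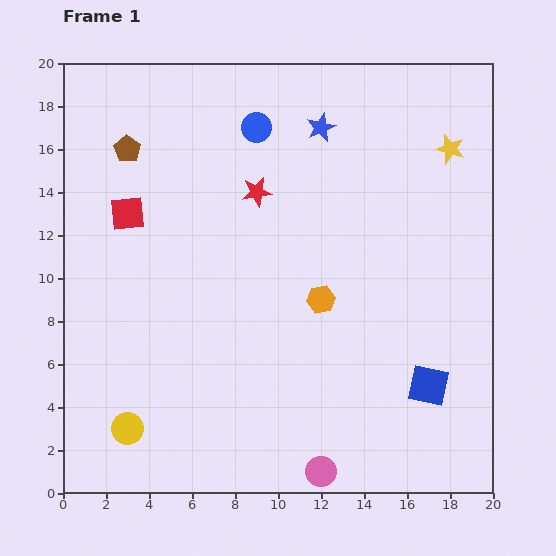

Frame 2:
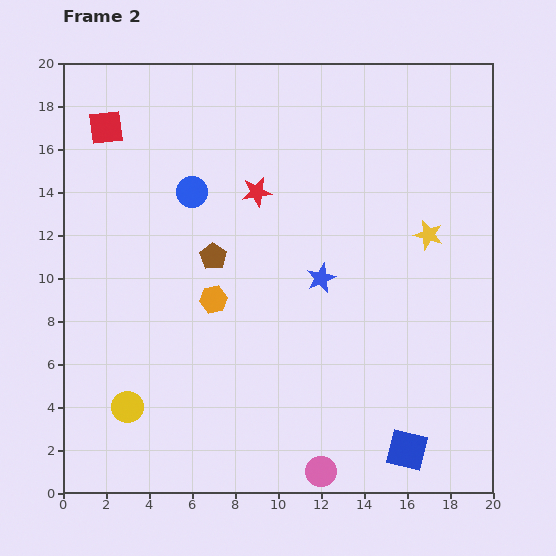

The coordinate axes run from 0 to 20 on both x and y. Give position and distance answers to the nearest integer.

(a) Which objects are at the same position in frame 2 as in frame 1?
the pink circle, the red star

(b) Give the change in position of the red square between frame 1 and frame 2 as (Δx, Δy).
(-1, 4)

The red square was at (3, 13) in frame 1 and (2, 17) in frame 2.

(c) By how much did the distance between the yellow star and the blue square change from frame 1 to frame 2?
-1

Distance in frame 1: 11. Distance in frame 2: 10.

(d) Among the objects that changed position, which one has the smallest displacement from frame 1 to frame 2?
the yellow circle

(moved 1)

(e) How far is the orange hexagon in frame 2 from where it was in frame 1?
5

The orange hexagon moved from (12, 9) to (7, 9), a distance of √(5² + 0²) ≈ 5.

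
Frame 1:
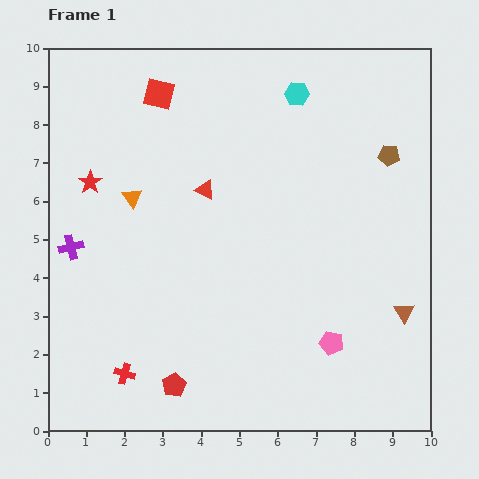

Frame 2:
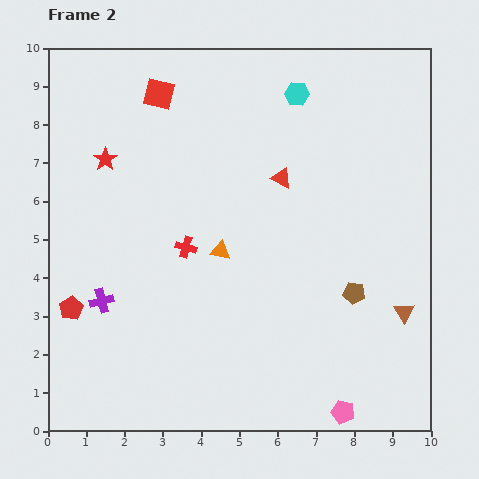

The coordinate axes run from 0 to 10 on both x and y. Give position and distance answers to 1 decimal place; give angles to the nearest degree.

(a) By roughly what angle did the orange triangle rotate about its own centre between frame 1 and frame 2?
41° counter-clockwise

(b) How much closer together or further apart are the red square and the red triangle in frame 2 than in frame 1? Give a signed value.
+1.1

Distance in frame 1: 2.8. Distance in frame 2: 3.9.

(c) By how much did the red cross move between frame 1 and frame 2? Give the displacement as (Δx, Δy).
(1.6, 3.3)

The red cross was at (2.0, 1.5) in frame 1 and (3.6, 4.8) in frame 2.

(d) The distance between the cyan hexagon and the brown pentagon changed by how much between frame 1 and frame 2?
+2.5

Distance in frame 1: 2.9. Distance in frame 2: 5.4.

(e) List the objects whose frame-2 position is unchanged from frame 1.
the red square, the cyan hexagon, the brown triangle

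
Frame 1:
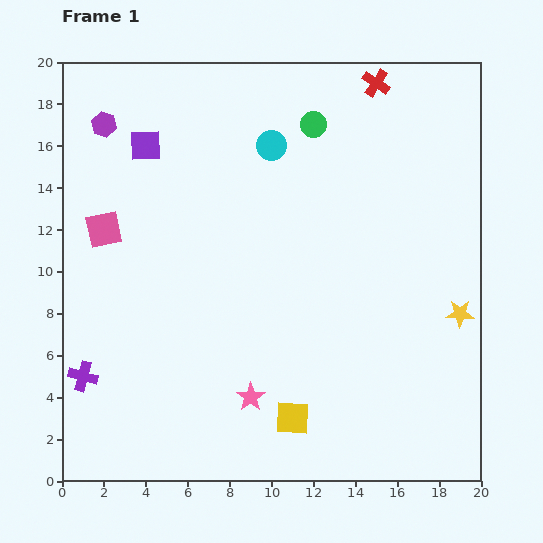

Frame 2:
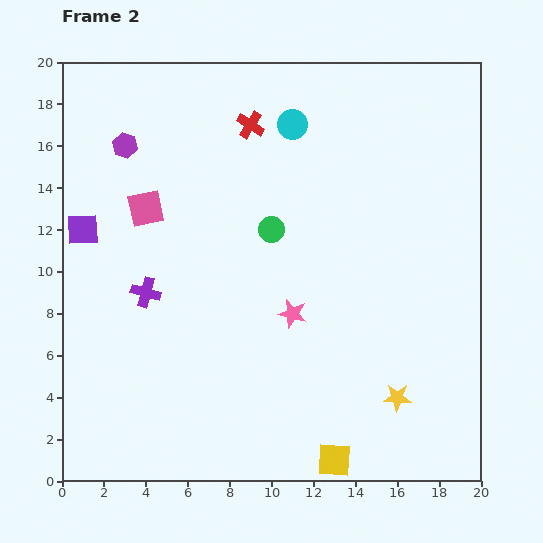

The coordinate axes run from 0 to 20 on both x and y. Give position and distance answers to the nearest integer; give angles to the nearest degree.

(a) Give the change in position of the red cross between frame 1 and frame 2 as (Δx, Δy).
(-6, -2)

The red cross was at (15, 19) in frame 1 and (9, 17) in frame 2.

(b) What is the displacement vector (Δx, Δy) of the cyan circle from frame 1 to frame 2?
(1, 1)

The cyan circle was at (10, 16) in frame 1 and (11, 17) in frame 2.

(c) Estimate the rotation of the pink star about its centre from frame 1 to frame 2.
23° counter-clockwise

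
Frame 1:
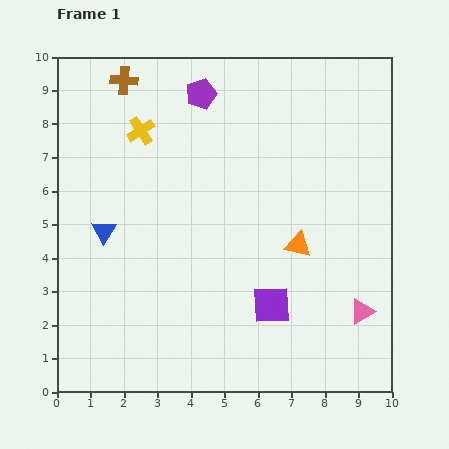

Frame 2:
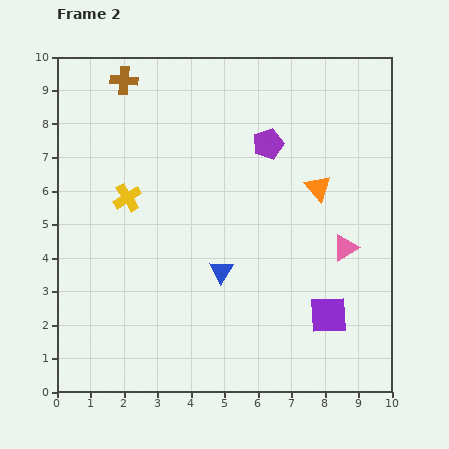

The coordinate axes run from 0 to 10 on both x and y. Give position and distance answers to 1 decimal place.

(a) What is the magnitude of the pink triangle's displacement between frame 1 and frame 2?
2.0

The pink triangle moved from (9.1, 2.4) to (8.6, 4.3), a distance of √(0.5² + 1.9²) ≈ 2.0.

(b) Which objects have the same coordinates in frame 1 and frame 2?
the brown cross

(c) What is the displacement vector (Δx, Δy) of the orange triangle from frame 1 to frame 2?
(0.6, 1.7)

The orange triangle was at (7.2, 4.4) in frame 1 and (7.8, 6.1) in frame 2.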